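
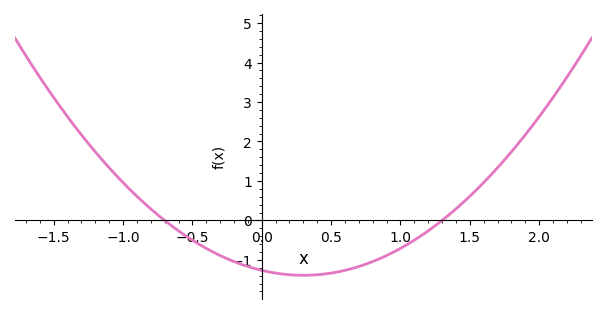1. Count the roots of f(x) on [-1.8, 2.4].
2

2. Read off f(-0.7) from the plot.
0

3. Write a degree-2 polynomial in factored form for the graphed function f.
y = 1.39(x + 0.7)(x - 1.3)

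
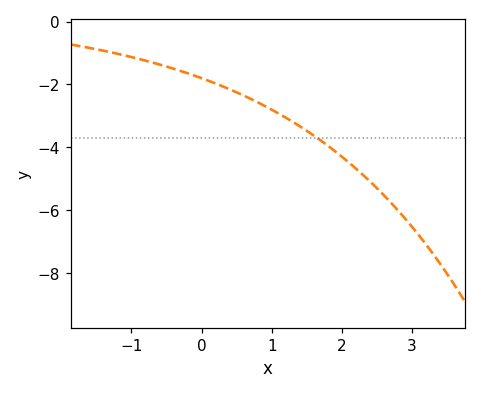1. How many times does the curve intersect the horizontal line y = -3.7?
1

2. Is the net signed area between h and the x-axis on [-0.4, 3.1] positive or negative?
negative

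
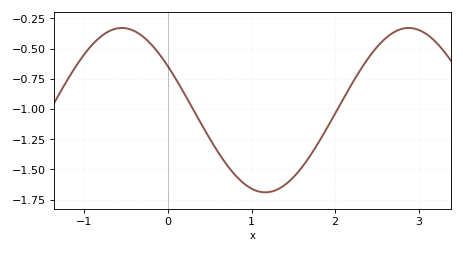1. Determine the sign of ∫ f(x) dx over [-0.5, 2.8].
negative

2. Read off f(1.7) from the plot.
-1.38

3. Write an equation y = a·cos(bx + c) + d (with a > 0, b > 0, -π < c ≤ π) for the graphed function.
y = 0.68cos(1.8x + 1) - 1.01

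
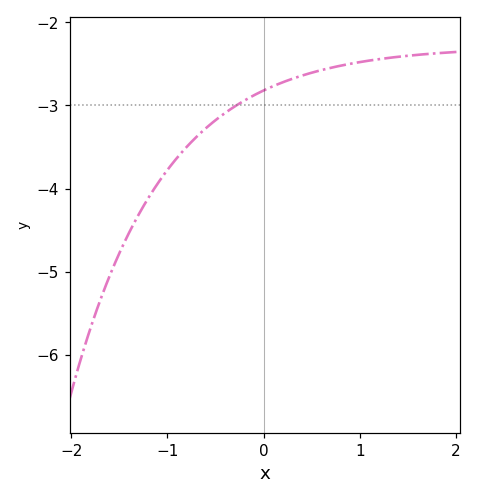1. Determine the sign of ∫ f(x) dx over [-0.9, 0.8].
negative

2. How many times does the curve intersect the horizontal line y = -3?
1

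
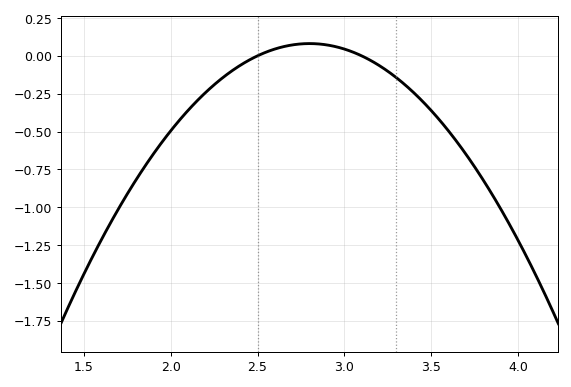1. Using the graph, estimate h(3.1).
0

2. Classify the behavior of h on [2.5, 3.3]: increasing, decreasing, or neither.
neither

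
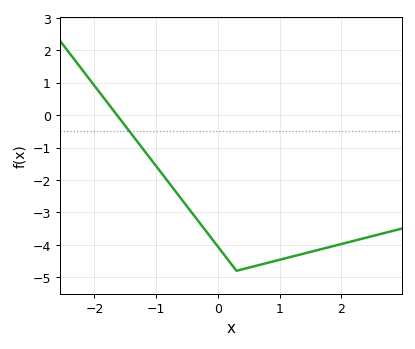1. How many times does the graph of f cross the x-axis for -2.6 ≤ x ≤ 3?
1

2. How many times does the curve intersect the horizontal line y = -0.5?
1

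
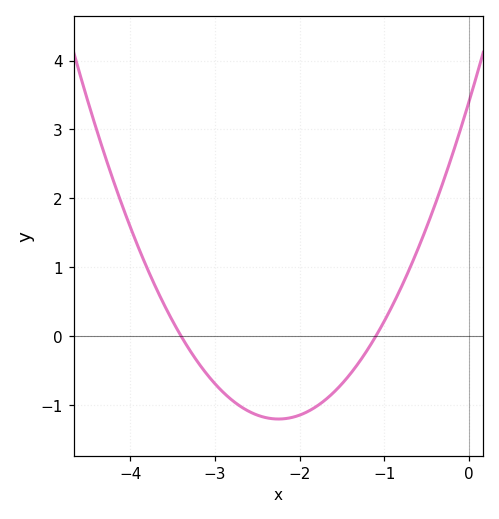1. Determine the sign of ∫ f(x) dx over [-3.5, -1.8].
negative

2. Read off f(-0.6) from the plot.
1.3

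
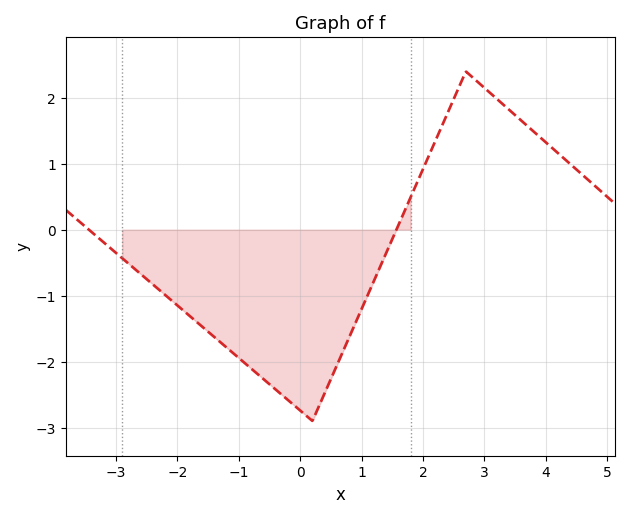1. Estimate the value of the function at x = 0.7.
-1.84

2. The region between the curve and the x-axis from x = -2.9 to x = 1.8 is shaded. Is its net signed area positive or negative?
negative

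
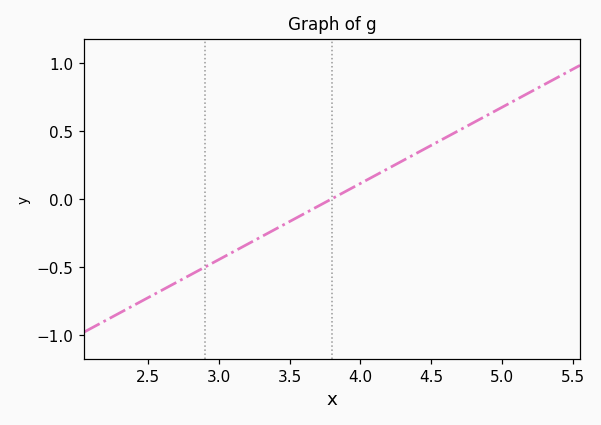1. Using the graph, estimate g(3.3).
-0.3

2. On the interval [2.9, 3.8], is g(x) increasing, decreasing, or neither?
increasing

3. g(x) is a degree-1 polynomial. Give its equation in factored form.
y = 0.56(x - 3.8)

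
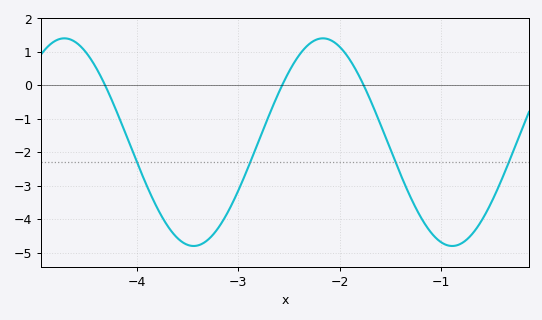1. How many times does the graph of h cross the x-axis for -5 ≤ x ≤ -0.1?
3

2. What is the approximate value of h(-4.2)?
-0.797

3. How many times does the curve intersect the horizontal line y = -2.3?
4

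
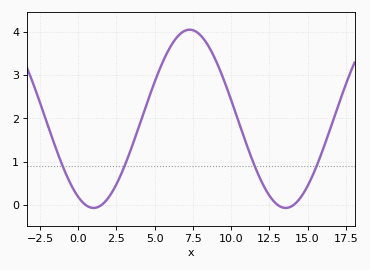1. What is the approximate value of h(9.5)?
2.91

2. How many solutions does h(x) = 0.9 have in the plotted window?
4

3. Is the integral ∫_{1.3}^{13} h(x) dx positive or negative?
positive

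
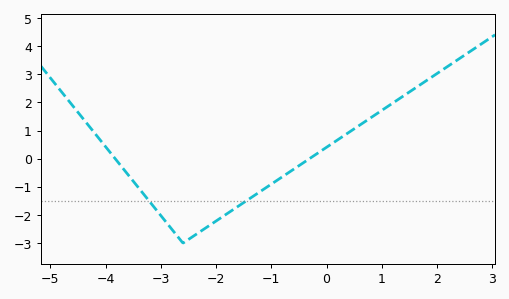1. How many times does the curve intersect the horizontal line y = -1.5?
2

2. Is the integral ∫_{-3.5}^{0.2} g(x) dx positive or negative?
negative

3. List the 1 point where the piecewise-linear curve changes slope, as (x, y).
(-2.6, -3)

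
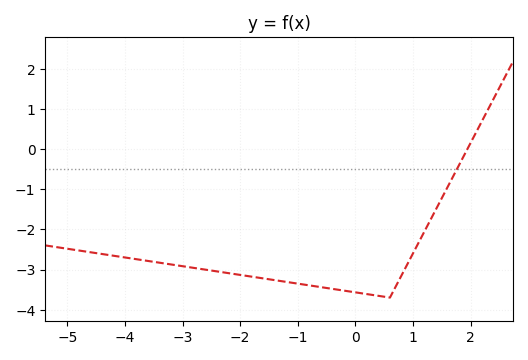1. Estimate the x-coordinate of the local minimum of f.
0.598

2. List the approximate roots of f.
1.94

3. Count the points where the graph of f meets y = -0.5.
1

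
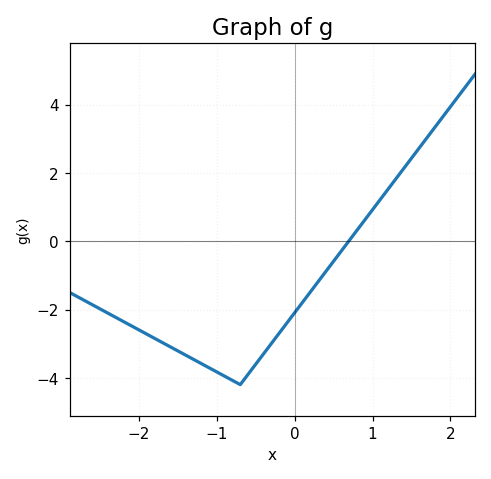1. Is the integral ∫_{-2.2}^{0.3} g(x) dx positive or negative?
negative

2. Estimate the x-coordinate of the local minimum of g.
-0.7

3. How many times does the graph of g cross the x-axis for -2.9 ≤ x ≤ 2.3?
1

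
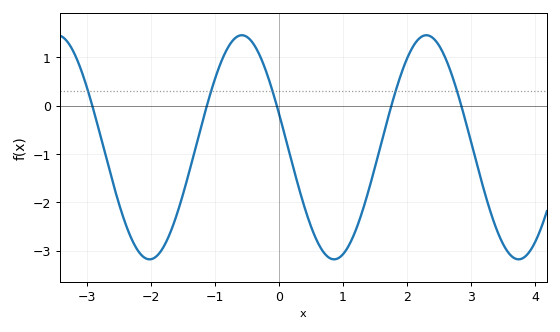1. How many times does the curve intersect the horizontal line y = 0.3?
5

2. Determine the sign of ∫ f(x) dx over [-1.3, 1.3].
negative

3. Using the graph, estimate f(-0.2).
0.716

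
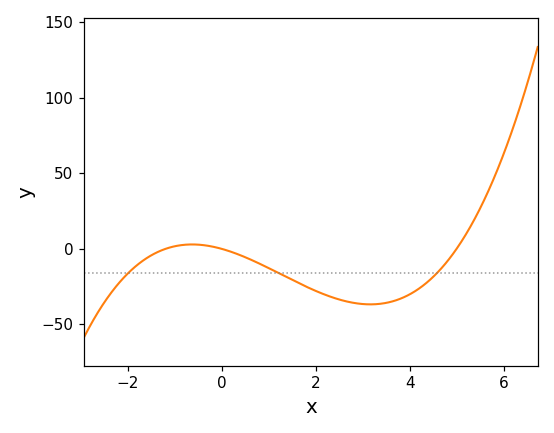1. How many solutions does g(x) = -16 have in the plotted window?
3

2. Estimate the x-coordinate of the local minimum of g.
3.17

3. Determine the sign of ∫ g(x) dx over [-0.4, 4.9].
negative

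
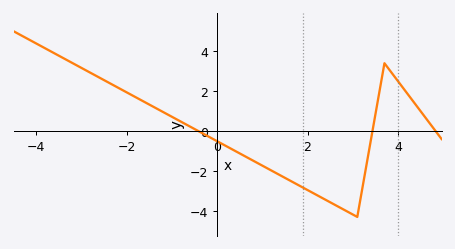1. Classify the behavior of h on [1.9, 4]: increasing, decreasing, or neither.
neither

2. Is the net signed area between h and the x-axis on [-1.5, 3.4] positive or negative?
negative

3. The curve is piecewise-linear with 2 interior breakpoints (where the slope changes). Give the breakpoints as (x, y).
(3.1, -4.3); (3.7, 3.4)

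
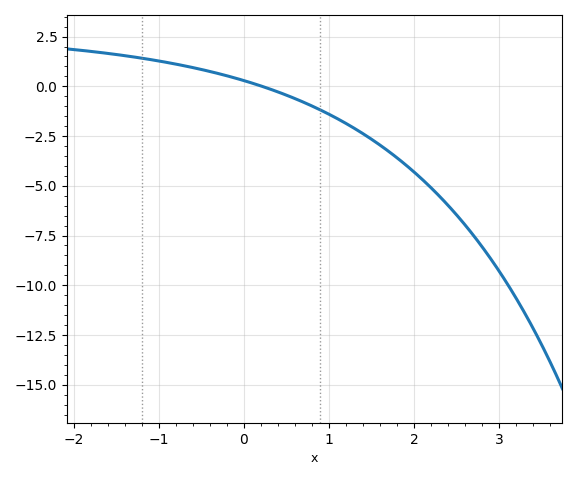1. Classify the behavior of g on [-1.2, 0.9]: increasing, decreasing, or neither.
decreasing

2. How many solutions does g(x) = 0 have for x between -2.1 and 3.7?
1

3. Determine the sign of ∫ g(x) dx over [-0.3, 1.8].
negative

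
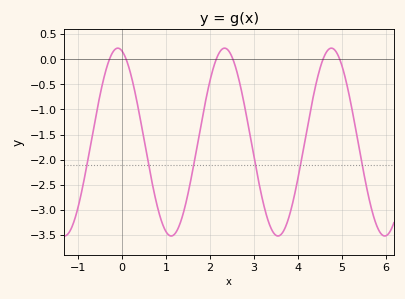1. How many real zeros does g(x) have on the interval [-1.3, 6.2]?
6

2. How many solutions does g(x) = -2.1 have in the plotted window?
6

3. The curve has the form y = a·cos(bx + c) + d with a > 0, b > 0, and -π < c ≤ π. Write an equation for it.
y = 1.87cos(2.6x + 0.24) - 1.65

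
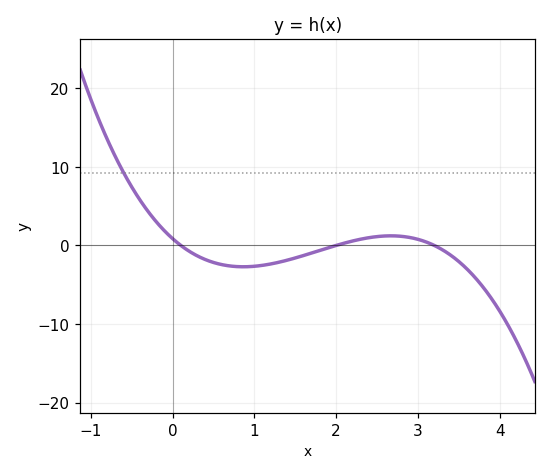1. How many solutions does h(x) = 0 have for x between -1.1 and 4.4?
3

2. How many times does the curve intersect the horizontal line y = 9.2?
1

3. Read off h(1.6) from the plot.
-1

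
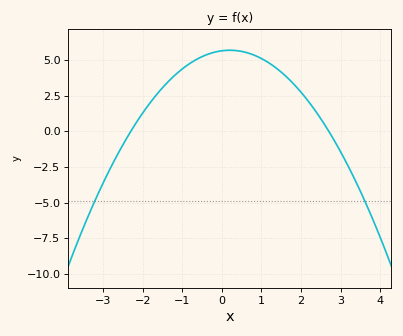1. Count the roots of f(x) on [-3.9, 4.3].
2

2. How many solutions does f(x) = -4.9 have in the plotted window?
2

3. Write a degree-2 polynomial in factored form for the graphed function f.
y = -0.91(x + 2.3)(x - 2.7)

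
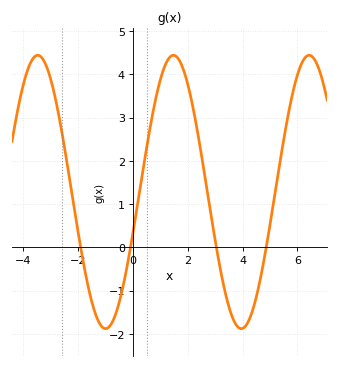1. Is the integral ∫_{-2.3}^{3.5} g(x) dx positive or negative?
positive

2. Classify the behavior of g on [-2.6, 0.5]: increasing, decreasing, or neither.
neither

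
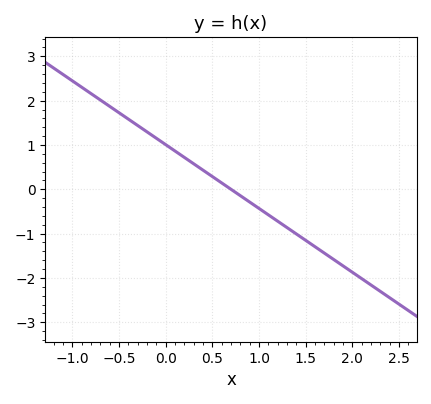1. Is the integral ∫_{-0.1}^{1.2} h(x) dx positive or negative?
positive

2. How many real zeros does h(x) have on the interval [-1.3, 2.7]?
1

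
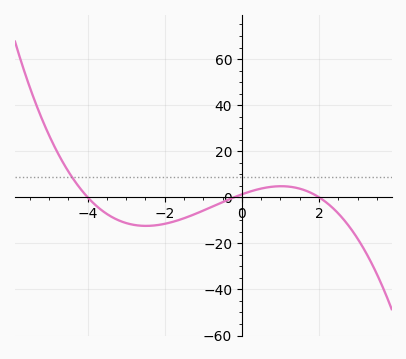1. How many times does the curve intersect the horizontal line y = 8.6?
1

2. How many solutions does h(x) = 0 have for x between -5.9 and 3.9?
3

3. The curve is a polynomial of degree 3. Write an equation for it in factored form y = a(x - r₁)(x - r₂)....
y = -0.8(x + 4)(x + 0.2)(x - 2)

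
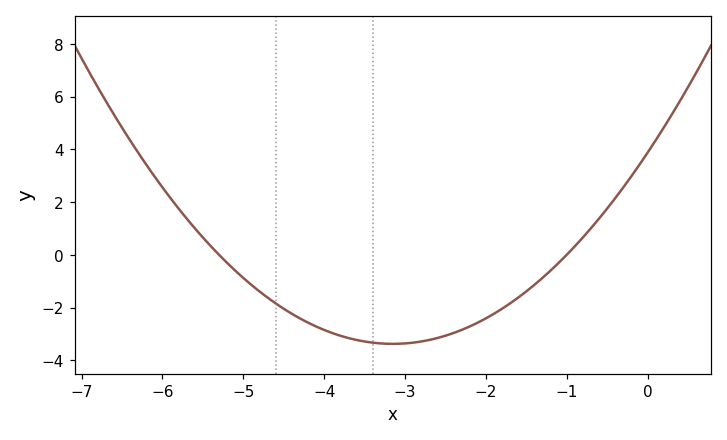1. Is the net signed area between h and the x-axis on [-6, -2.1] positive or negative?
negative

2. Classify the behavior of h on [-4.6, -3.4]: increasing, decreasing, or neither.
decreasing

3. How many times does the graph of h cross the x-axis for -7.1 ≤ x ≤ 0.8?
2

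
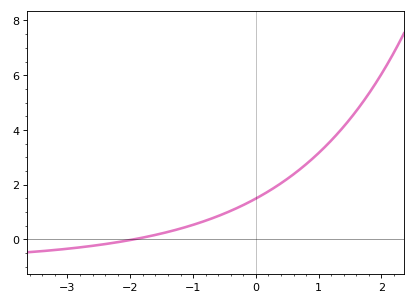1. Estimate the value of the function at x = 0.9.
3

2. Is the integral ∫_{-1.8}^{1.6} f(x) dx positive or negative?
positive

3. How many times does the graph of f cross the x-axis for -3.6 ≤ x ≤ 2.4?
1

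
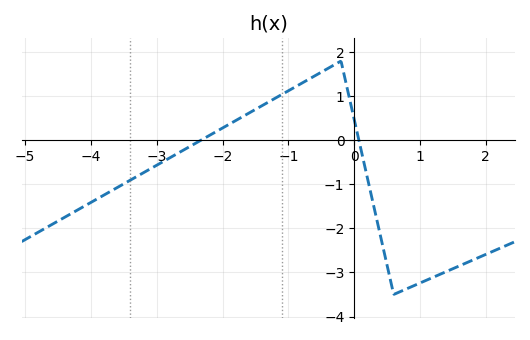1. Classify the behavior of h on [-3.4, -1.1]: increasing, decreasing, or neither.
increasing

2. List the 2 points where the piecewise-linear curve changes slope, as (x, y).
(-0.2, 1.8); (0.6, -3.5)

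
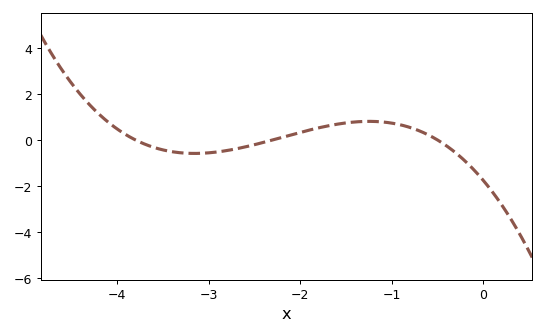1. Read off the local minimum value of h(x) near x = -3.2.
-0.6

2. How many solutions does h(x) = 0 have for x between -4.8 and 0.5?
3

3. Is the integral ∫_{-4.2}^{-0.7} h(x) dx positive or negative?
positive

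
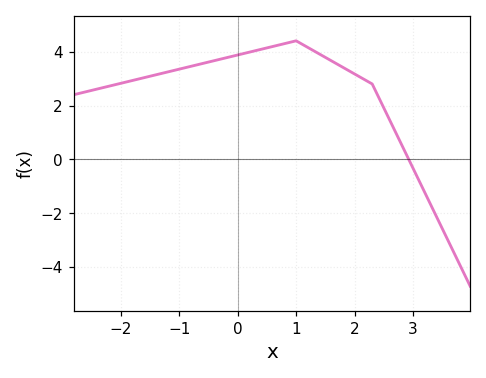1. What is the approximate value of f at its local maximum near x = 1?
4.4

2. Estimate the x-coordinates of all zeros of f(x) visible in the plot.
2.9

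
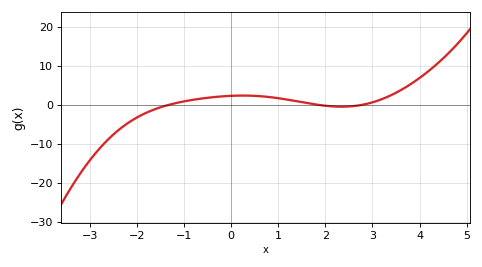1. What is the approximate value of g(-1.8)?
-2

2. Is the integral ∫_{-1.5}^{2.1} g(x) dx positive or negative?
positive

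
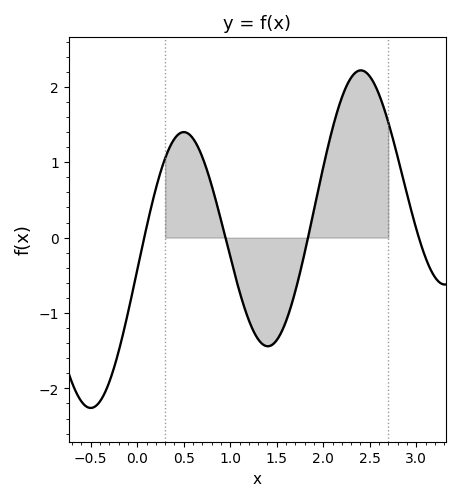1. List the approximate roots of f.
0.075, 0.948, 1.84, 3.03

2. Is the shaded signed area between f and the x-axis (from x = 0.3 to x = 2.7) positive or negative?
positive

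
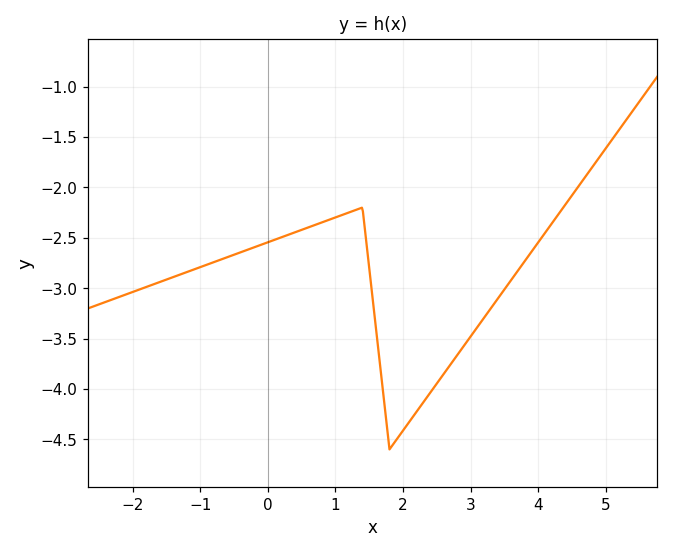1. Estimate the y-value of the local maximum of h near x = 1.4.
-2.2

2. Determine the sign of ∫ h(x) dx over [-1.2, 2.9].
negative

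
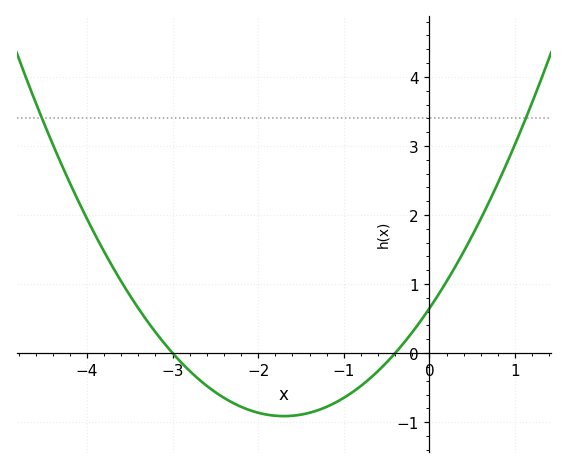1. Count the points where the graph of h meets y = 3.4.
2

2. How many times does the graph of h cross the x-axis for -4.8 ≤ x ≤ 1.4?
2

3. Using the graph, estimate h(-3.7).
1.25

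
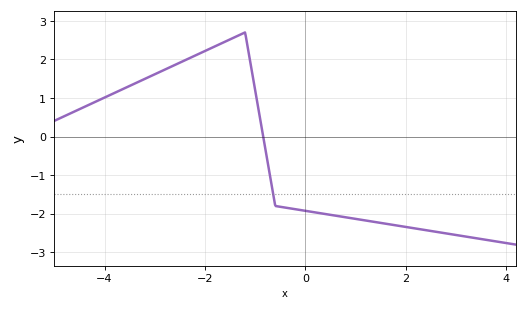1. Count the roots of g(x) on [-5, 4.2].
1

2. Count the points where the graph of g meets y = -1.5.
1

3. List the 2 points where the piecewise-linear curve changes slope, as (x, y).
(-1.2, 2.7); (-0.6, -1.8)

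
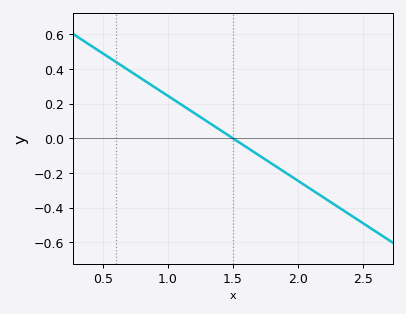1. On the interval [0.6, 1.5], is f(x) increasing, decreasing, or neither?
decreasing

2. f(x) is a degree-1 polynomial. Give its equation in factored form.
y = -0.49(x - 1.5)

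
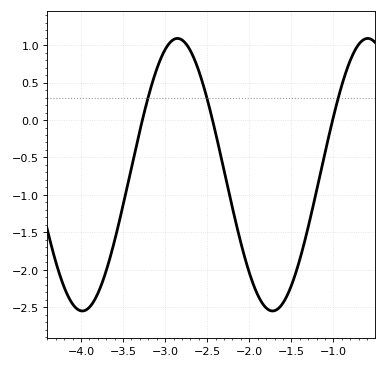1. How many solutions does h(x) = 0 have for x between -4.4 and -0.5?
3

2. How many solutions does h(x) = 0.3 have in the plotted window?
3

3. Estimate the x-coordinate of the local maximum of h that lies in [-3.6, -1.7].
-2.85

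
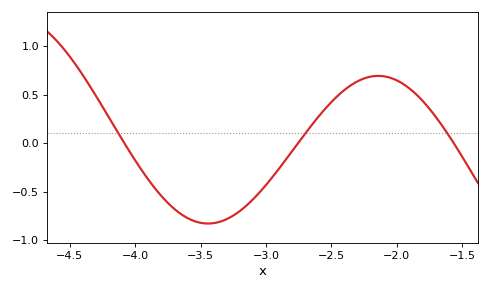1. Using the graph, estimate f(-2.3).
0.65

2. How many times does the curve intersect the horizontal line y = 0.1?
3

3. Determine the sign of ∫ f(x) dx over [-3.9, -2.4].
negative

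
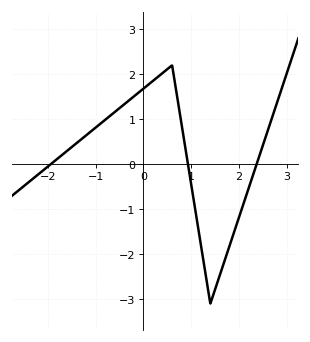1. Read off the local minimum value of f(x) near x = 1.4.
-3.1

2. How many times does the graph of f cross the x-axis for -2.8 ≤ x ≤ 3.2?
3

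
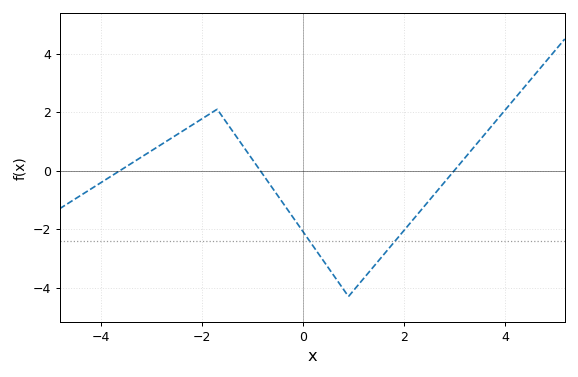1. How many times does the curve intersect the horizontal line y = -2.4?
2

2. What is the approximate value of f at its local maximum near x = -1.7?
2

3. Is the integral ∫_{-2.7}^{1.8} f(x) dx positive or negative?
negative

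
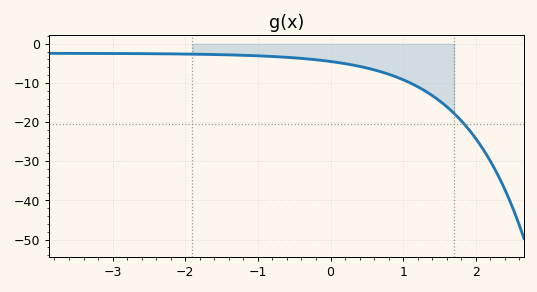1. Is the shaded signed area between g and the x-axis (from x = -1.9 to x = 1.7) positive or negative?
negative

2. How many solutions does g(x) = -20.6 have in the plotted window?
1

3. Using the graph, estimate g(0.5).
-6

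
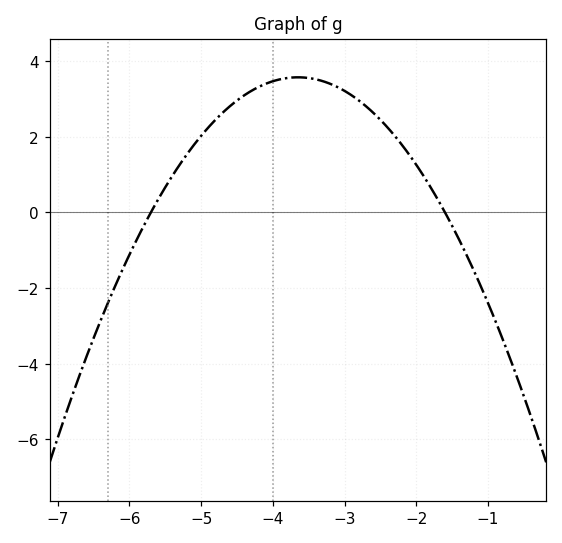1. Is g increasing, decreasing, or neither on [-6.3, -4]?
increasing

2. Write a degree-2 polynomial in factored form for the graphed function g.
y = -0.85(x + 5.7)(x + 1.6)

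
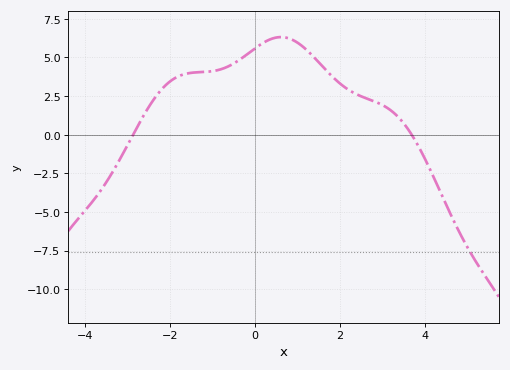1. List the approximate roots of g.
-2.8, 3.6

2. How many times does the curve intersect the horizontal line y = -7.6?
1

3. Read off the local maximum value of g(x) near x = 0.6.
6.4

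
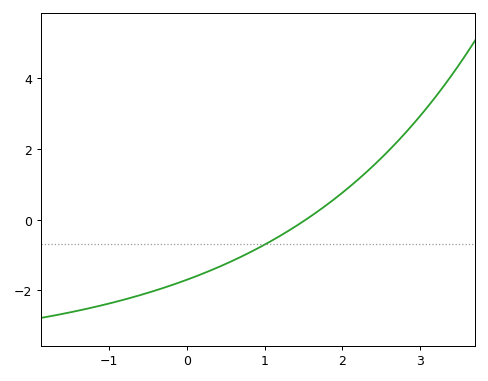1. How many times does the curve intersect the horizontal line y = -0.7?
1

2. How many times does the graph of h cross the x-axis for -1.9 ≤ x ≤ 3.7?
1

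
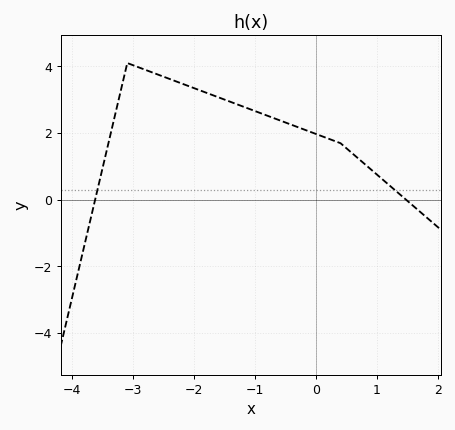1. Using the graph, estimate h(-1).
2.6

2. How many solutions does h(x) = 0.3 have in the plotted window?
2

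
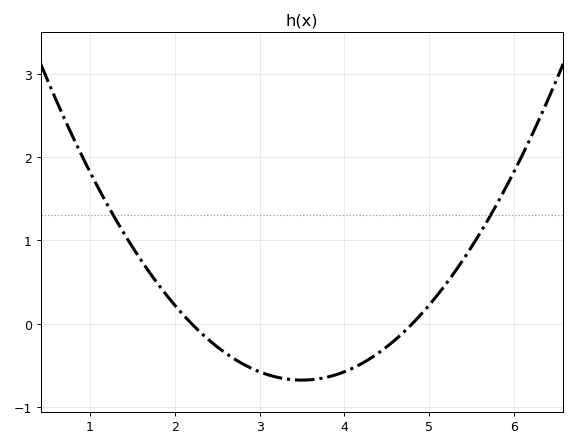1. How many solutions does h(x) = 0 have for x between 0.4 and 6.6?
2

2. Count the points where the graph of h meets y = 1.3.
2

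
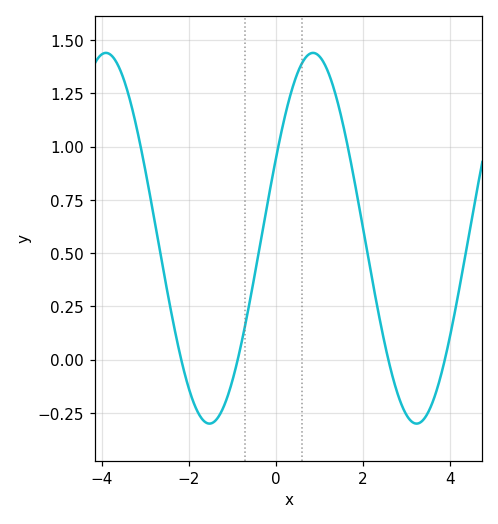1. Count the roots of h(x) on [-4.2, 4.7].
4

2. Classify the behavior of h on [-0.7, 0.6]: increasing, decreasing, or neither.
increasing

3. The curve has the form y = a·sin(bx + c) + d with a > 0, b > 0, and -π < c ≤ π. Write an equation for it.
y = 0.87sin(1.3x + 0.44) + 0.57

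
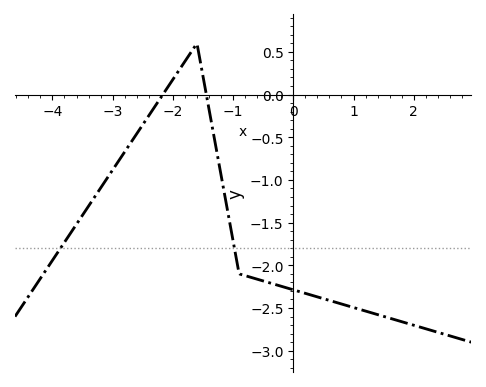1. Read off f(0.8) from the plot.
-2.45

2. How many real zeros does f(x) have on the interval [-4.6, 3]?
2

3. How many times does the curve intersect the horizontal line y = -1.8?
2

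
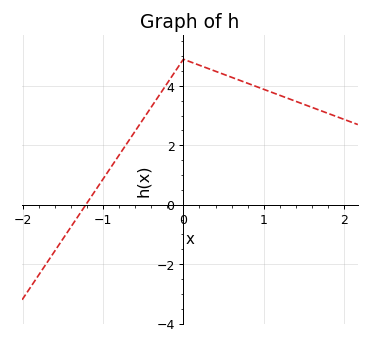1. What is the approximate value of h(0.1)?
4.8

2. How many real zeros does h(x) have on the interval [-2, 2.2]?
1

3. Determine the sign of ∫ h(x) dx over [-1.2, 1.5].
positive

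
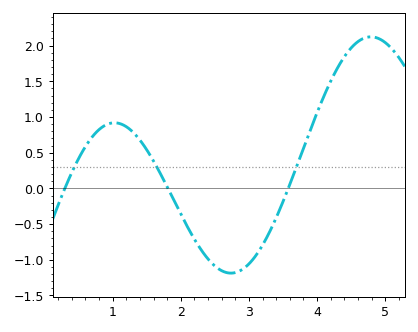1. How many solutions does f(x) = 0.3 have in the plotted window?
3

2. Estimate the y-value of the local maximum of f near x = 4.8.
2.12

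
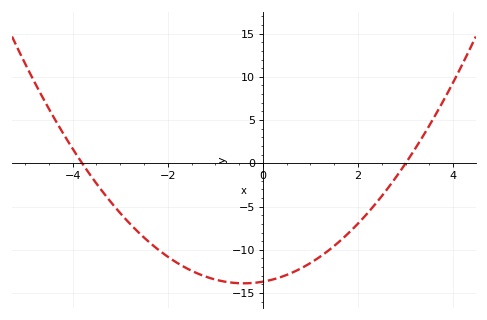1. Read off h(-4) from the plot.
1.68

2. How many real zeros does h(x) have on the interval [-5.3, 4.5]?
2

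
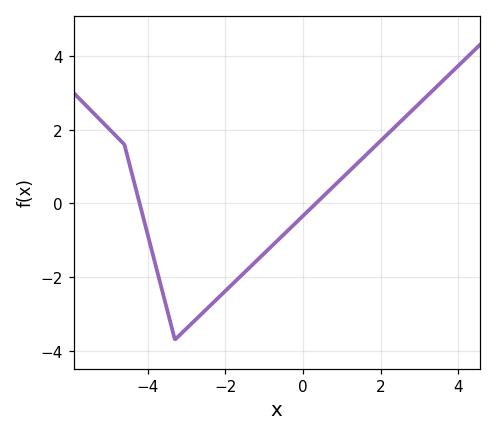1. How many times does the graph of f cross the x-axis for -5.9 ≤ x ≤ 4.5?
2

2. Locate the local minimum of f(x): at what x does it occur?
-3.3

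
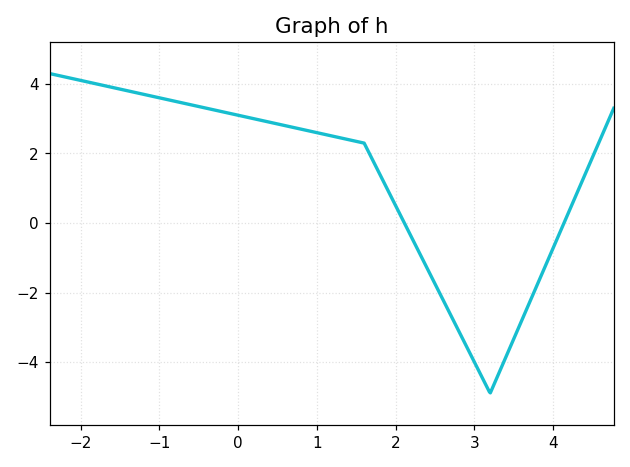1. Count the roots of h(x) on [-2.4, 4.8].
2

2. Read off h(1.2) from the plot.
2.6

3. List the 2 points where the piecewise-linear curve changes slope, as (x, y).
(1.6, 2.3); (3.2, -4.9)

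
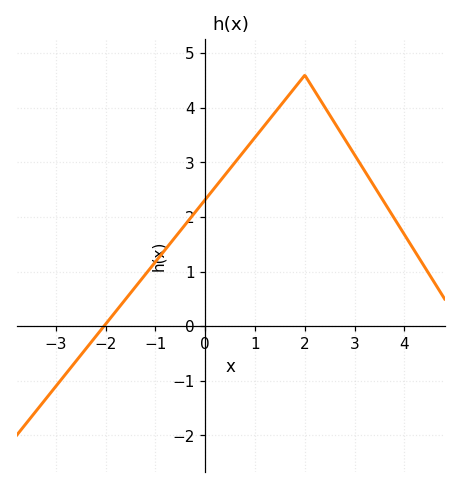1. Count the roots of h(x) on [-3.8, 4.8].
1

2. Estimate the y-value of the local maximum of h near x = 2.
4.6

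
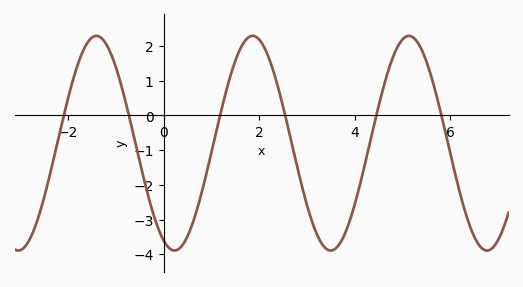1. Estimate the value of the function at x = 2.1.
1.98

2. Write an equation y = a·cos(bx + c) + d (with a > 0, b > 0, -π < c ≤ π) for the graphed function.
y = 3.09cos(1.92x + 2.7) - 0.8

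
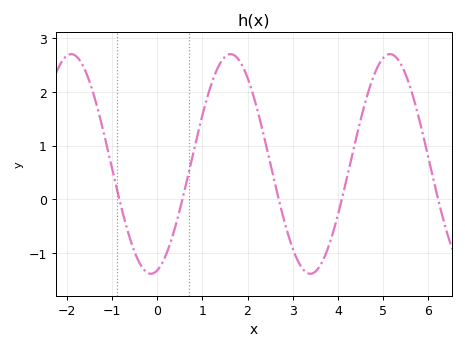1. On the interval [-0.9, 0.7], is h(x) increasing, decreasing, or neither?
neither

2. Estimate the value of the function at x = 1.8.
2.6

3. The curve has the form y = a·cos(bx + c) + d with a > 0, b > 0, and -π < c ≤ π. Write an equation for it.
y = 2.04cos(1.8x - 2.9) + 0.66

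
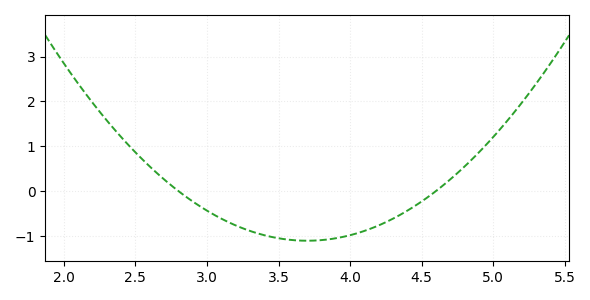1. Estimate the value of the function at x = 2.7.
0.26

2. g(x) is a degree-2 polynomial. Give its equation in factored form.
y = 1.37(x - 2.8)(x - 4.6)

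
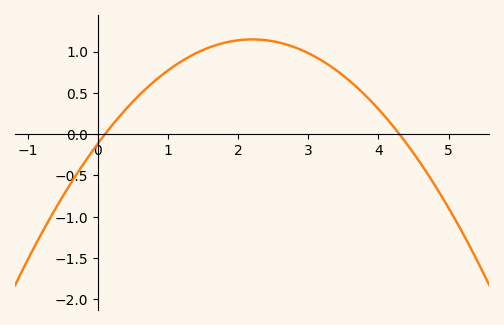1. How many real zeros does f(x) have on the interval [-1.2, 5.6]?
2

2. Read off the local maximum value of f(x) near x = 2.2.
1.15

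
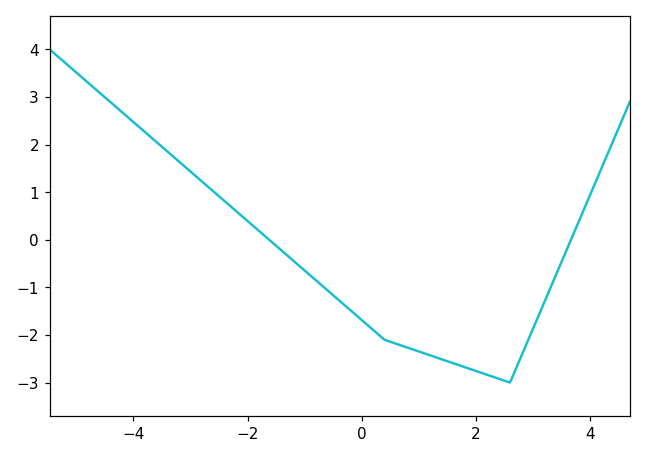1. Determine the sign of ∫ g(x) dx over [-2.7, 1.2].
negative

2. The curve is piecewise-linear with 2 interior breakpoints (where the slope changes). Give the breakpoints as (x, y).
(0.4, -2.1); (2.6, -3)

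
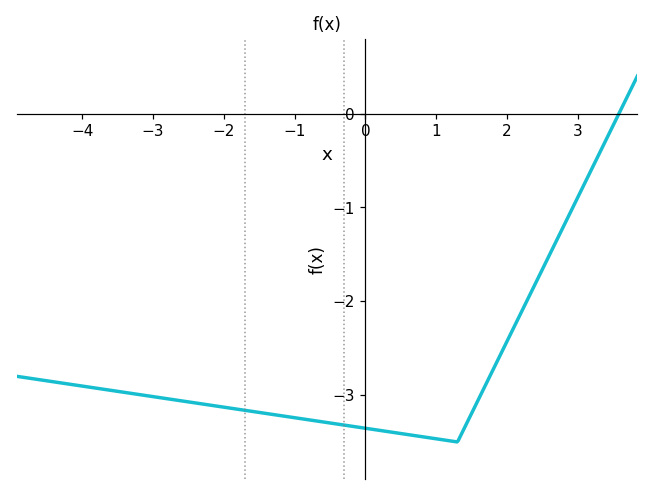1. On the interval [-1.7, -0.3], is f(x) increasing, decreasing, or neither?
decreasing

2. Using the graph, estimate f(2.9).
-1.04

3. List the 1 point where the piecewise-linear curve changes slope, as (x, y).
(1.3, -3.5)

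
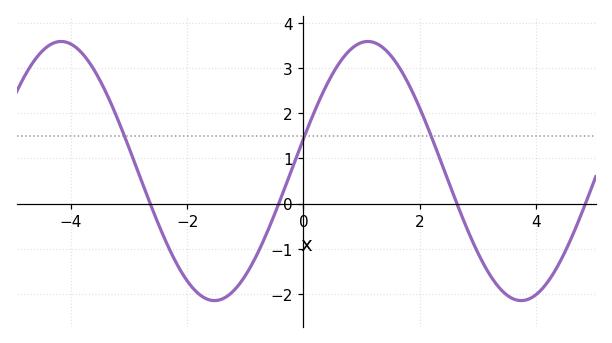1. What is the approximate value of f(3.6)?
-2.1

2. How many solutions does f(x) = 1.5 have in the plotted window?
3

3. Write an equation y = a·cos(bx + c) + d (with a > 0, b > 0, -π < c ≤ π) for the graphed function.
y = 2.87cos(1.19x - 1.32) + 0.72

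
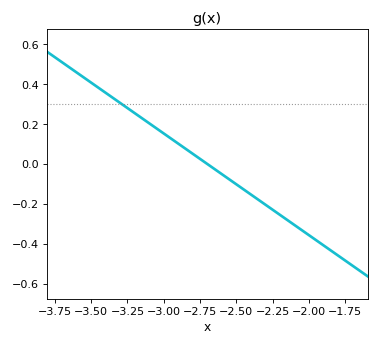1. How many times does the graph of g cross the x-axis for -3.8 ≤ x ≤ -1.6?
1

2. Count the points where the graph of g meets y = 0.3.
1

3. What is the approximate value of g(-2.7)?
0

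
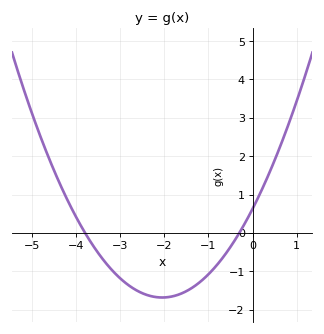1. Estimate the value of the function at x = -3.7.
-0.187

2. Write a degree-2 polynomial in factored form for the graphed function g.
y = 0.55(x + 3.8)(x + 0.3)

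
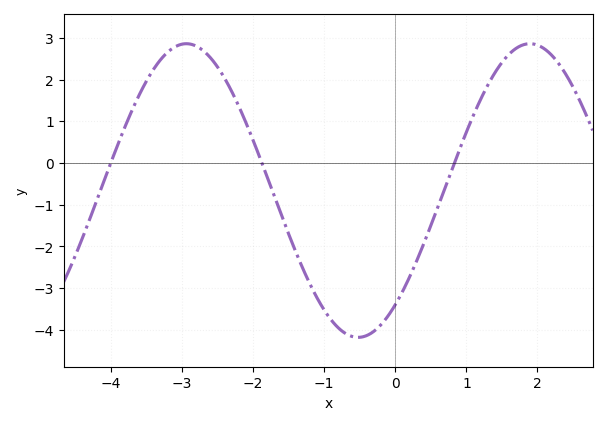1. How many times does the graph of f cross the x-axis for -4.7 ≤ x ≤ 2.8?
3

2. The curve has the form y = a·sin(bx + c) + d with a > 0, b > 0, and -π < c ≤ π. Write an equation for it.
y = 3.52sin(1.3x - 0.89) - 0.66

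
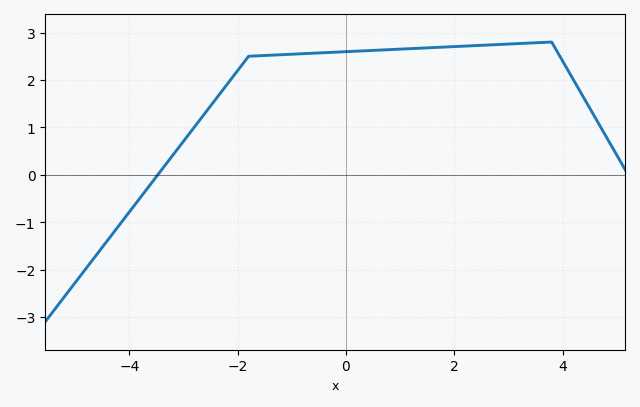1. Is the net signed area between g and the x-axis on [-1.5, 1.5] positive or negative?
positive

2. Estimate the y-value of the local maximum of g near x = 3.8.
2.8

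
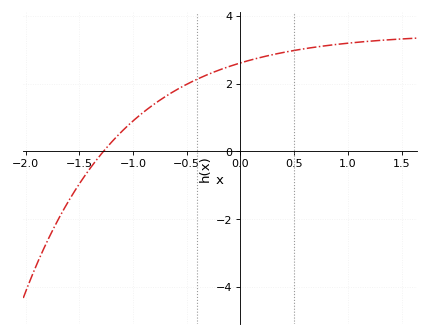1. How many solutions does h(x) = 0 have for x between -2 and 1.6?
1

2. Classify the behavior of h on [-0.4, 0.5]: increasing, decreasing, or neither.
increasing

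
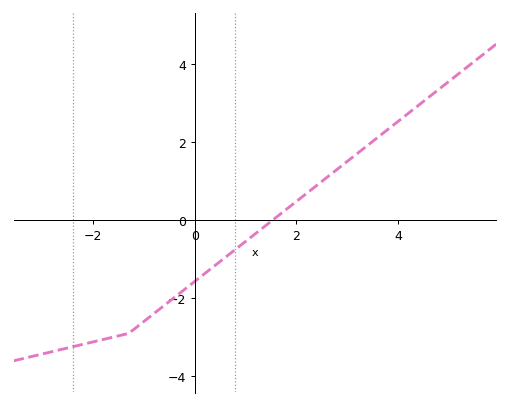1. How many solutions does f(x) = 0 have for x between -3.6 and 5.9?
1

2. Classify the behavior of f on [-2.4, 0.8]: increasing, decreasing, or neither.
increasing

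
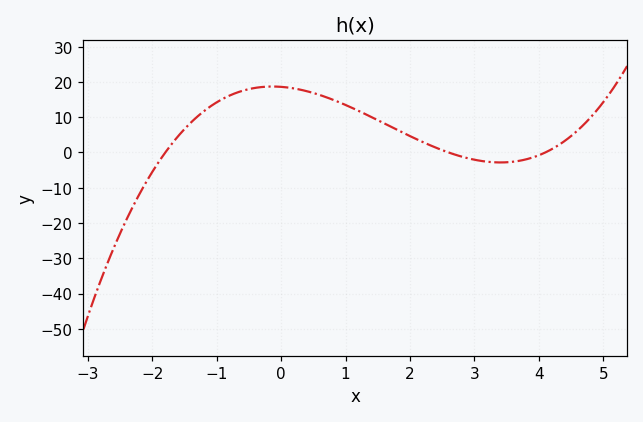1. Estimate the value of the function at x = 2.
5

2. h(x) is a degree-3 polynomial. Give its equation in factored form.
y = 0.97(x + 1.8)(x - 2.6)(x - 4.1)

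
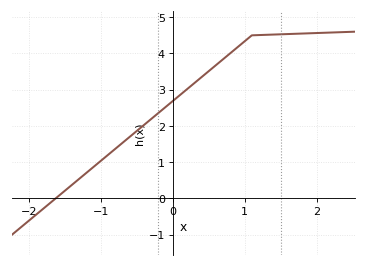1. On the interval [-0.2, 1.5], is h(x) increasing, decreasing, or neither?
increasing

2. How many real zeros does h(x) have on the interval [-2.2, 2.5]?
1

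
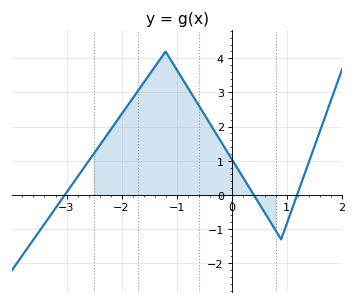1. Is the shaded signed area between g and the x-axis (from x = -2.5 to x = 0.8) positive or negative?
positive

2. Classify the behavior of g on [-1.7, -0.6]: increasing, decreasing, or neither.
neither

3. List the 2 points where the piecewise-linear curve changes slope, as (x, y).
(-1.2, 4.2); (0.9, -1.3)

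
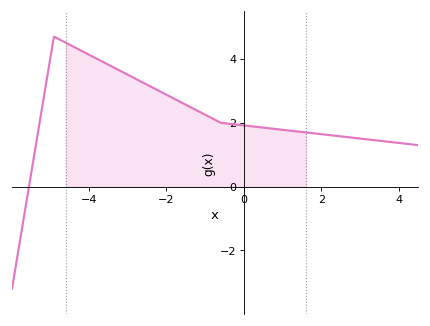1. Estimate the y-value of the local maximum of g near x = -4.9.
4.6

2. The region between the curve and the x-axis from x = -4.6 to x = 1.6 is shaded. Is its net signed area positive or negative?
positive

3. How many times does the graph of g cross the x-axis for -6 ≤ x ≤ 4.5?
1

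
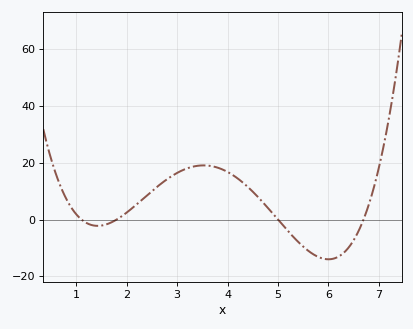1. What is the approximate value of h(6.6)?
-4.1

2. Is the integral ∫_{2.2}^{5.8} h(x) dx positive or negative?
positive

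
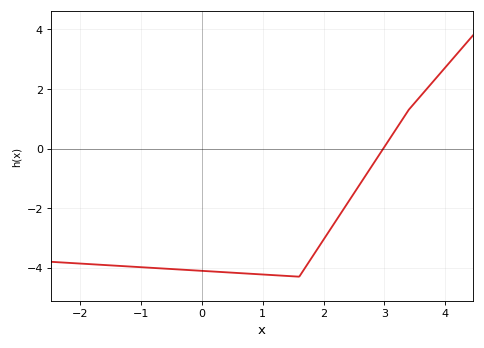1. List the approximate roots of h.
3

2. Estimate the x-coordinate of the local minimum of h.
1.6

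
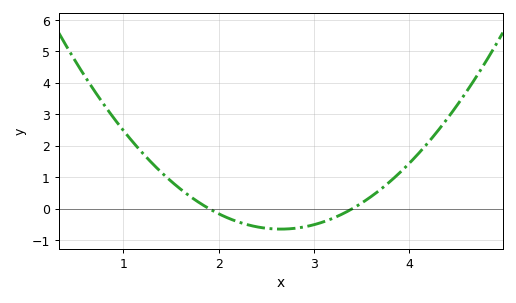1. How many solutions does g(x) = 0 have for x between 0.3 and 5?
2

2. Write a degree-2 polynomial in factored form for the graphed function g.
y = 1.15(x - 1.9)(x - 3.4)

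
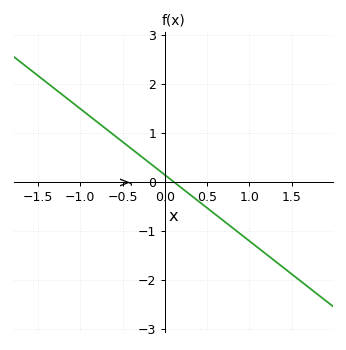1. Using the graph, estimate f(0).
0.135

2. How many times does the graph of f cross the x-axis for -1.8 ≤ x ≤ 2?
1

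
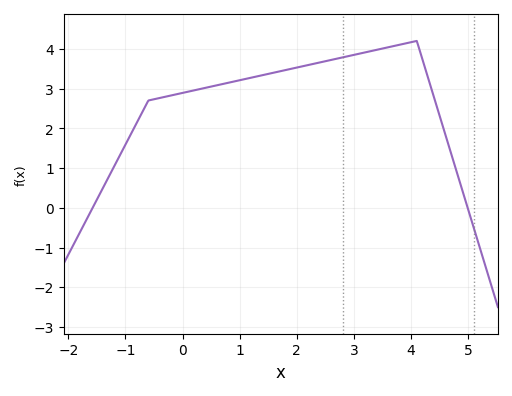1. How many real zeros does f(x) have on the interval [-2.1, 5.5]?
2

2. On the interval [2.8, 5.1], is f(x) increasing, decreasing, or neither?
neither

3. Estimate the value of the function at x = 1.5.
3.4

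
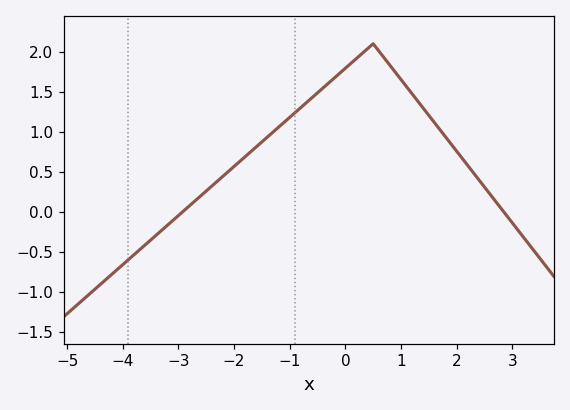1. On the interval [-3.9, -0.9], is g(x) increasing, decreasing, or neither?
increasing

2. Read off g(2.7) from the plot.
0.15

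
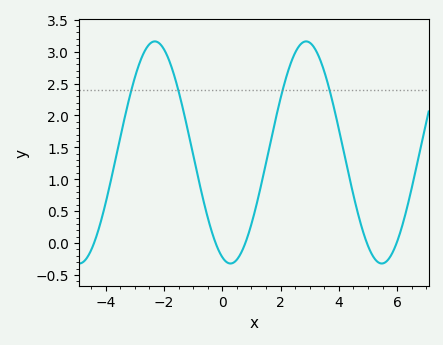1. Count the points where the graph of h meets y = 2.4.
4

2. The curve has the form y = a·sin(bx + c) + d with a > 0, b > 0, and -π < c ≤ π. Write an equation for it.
y = 1.74sin(1.21x - 1.91) + 1.42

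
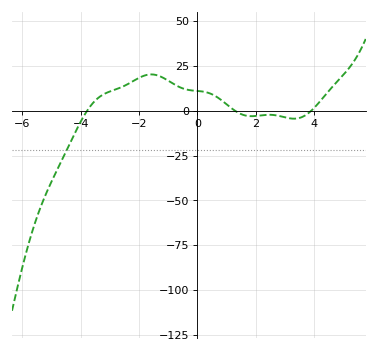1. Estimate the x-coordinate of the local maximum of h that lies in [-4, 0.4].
-1.6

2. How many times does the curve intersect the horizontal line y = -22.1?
1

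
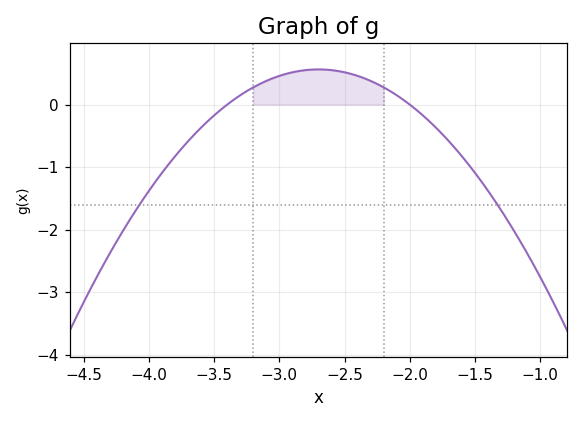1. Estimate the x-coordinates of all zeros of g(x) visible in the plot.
-3.4, -2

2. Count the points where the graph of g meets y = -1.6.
2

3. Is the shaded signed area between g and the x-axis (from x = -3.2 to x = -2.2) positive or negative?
positive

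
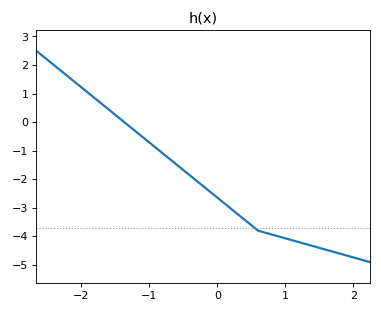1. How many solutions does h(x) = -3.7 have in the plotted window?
1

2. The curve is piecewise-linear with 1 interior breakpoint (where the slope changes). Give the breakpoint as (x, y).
(0.6, -3.8)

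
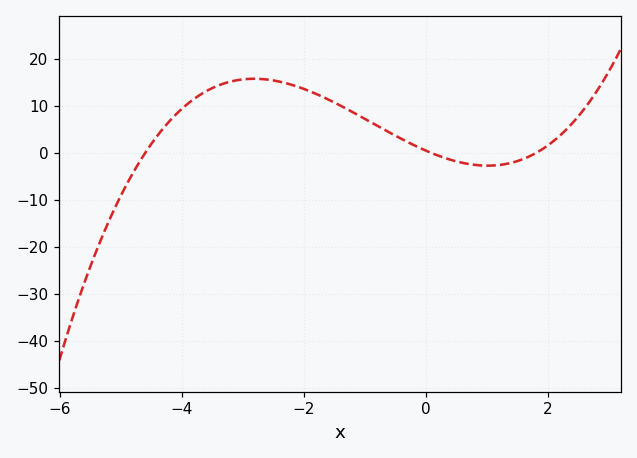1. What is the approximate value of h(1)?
-3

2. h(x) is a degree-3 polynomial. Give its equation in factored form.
y = 0.66(x + 4.6)(x - 0.1)(x - 1.8)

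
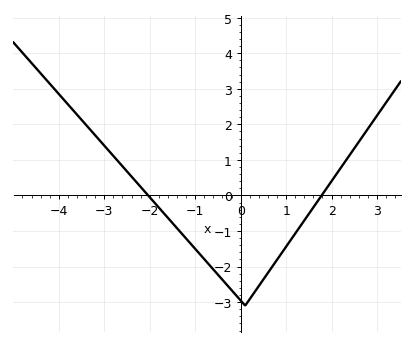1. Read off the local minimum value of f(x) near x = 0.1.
-3.1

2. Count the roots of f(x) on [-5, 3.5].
2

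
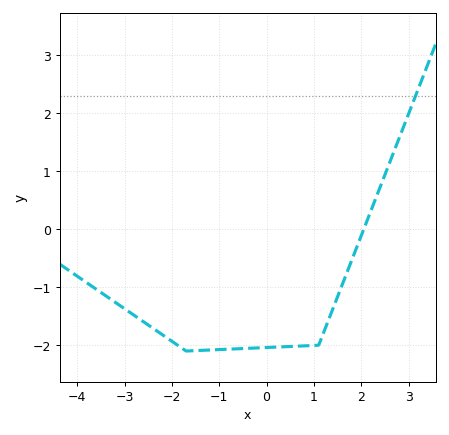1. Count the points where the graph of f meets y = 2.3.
1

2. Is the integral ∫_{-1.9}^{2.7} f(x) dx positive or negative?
negative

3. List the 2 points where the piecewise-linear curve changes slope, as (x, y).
(-1.7, -2.1); (1.1, -2)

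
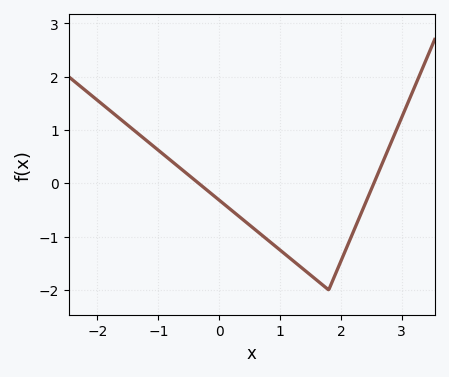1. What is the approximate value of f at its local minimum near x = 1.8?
-2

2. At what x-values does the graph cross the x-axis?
-0.336, 2.54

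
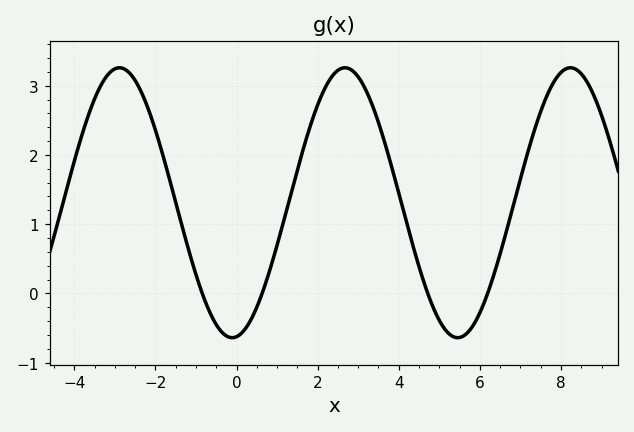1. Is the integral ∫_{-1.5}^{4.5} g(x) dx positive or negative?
positive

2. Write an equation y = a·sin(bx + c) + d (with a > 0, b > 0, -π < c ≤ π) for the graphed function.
y = 1.95sin(1.1x - 1.4) + 1.31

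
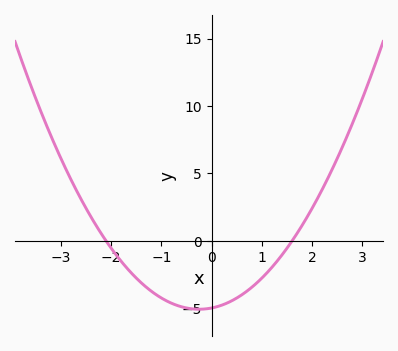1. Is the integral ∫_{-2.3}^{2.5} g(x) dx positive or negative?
negative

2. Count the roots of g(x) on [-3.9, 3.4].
2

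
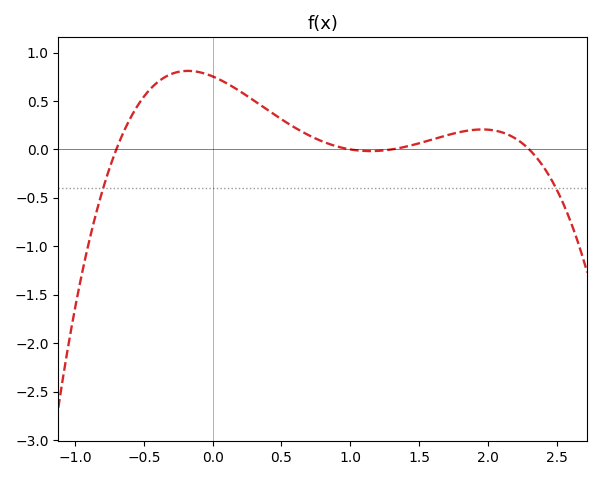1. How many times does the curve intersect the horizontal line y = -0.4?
2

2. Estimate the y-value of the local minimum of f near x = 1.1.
-0.017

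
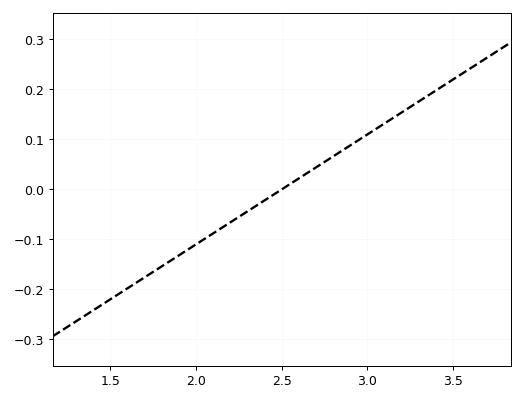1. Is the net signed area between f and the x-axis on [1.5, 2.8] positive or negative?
negative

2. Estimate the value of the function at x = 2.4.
-0.02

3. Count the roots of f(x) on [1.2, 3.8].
1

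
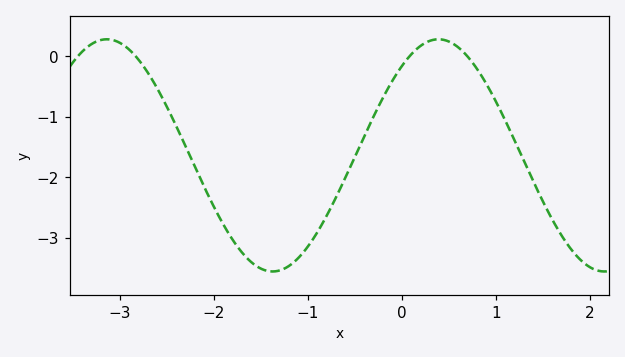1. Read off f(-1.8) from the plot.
-3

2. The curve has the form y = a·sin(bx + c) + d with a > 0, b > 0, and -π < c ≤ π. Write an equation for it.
y = 1.92sin(1.8x + 0.88) - 1.64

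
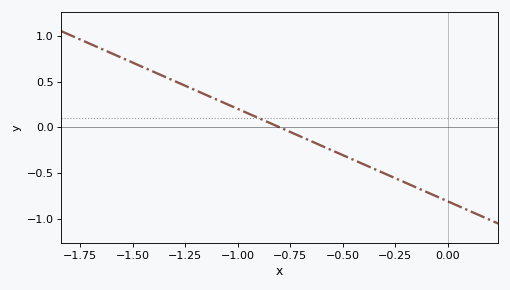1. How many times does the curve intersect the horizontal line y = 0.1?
1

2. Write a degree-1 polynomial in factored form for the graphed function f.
y = -1.01(x + 0.8)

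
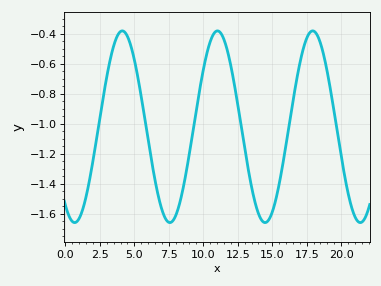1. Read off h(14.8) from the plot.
-1.64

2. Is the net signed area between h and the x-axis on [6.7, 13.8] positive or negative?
negative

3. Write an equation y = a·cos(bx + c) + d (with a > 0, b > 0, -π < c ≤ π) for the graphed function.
y = 0.64cos(0.91x + 2.5) - 1.02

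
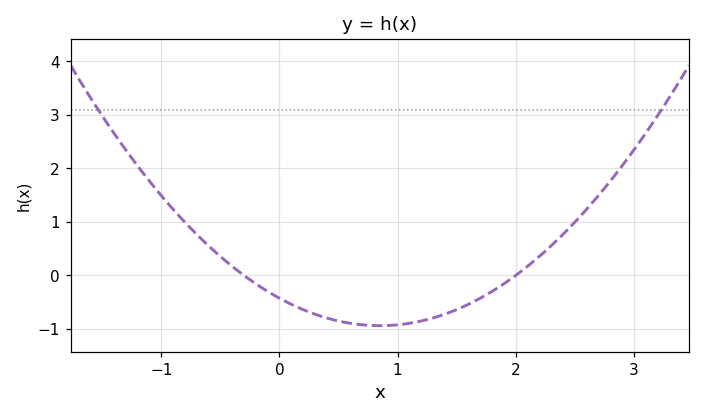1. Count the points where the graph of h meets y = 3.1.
2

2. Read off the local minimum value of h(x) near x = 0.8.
-0.939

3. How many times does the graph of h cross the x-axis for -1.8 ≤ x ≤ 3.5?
2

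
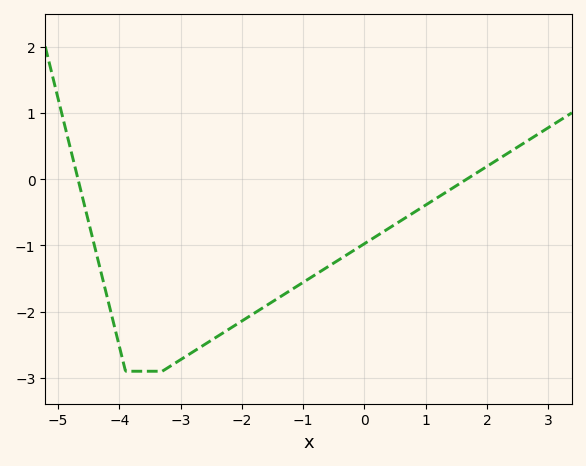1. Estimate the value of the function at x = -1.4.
-1.8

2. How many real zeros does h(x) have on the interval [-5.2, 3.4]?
2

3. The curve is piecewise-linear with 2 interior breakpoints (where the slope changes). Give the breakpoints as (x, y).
(-3.9, -2.9); (-3.3, -2.9)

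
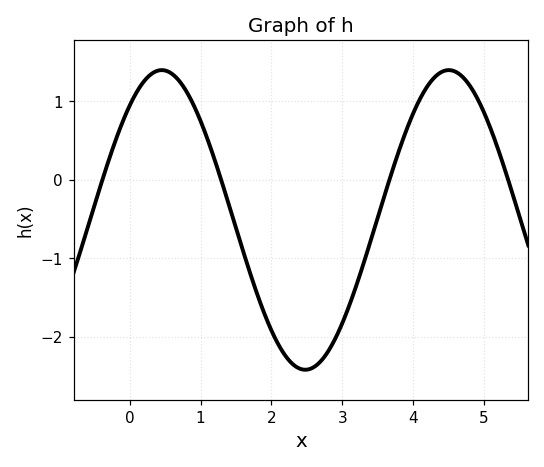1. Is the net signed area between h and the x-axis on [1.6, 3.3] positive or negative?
negative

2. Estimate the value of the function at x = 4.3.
1.3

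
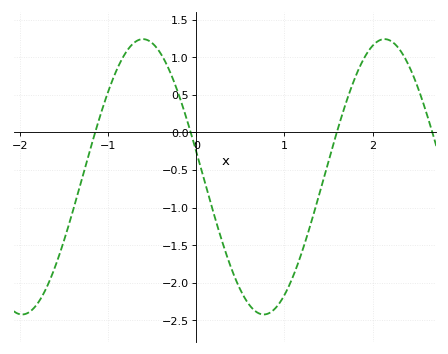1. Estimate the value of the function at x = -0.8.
1.06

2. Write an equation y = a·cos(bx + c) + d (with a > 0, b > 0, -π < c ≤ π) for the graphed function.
y = 1.83cos(2.29x + 1.39) - 0.59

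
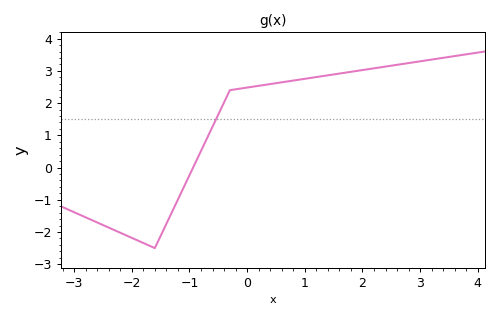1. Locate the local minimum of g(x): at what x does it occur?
-1.6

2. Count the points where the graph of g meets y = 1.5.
1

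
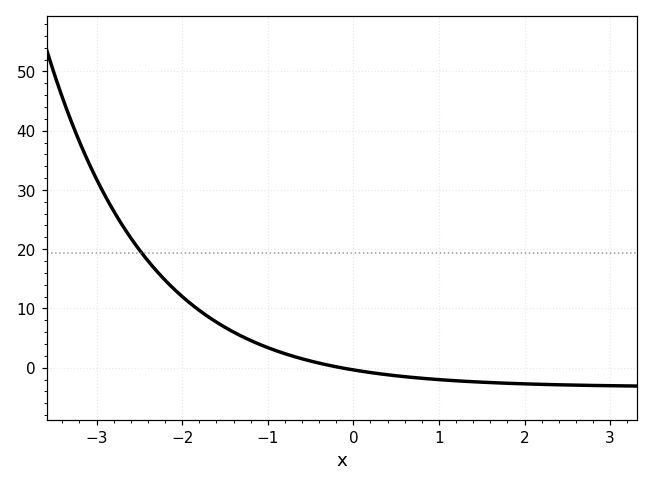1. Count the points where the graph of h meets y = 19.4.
1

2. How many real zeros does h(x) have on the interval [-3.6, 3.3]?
1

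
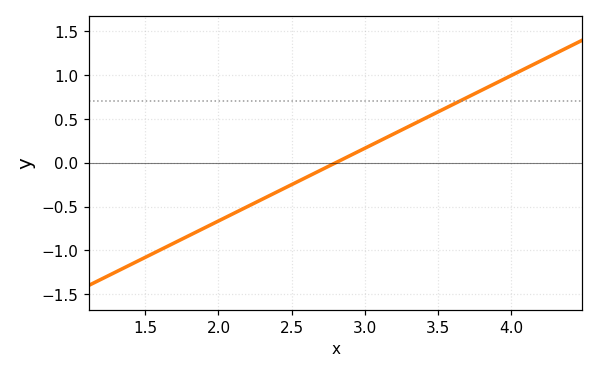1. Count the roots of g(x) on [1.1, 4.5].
1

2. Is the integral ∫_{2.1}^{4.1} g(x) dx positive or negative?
positive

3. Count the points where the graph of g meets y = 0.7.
1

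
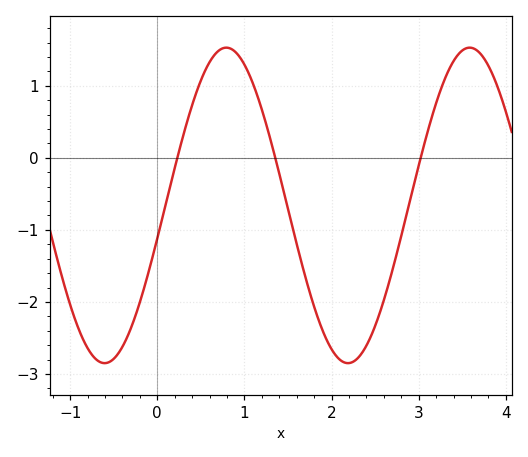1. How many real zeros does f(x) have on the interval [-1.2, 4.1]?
3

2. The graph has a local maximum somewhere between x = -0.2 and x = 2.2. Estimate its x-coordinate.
0.791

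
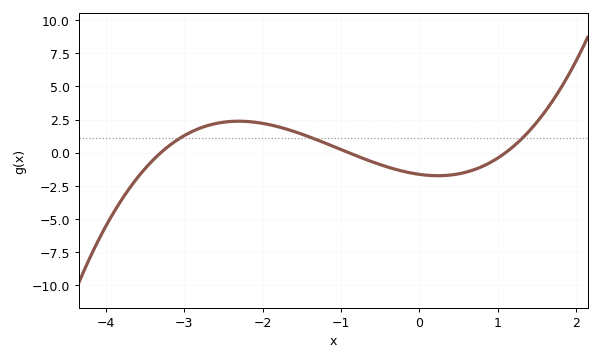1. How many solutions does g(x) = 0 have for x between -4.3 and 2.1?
3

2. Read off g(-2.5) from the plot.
2.5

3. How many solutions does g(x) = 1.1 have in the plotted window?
3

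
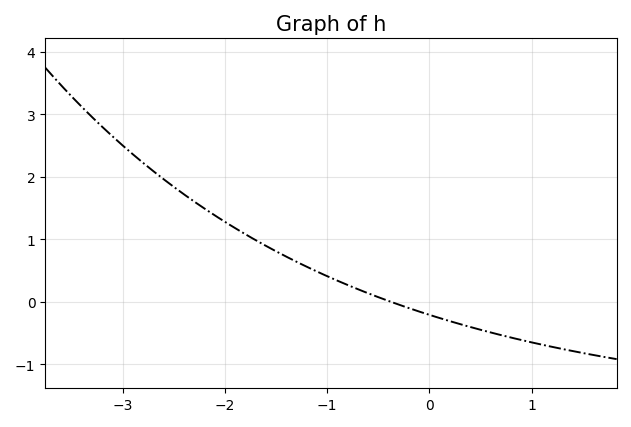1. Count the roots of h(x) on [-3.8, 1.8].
1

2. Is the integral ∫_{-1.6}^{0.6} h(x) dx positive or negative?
positive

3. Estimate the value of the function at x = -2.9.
2.36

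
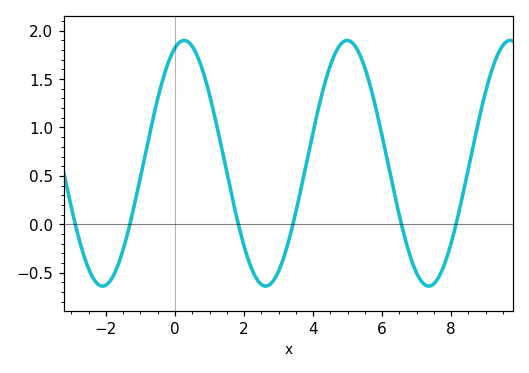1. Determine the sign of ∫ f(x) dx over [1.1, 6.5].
positive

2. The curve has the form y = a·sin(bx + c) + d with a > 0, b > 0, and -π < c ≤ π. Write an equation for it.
y = 1.27sin(1.3x + 1.2) + 0.63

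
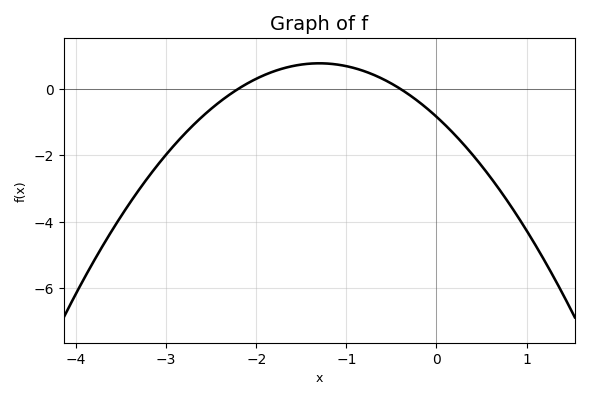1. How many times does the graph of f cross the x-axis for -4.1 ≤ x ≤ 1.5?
2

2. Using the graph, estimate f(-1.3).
0.769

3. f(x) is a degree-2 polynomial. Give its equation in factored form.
y = -0.95(x + 2.2)(x + 0.4)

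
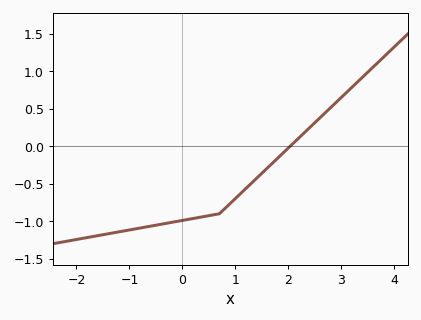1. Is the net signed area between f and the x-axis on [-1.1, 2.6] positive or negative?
negative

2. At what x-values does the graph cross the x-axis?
2.04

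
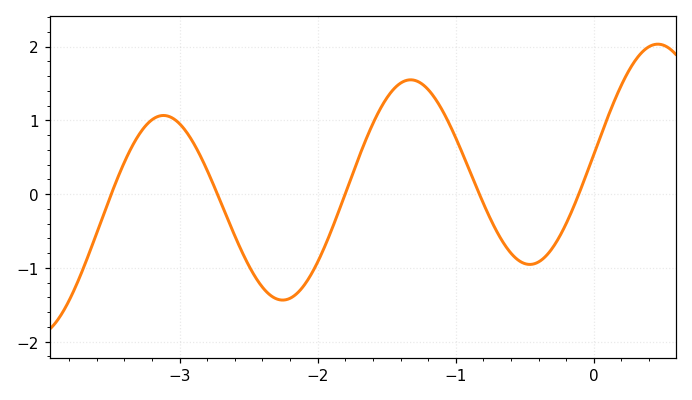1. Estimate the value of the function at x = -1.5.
1.3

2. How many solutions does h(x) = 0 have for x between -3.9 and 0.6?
5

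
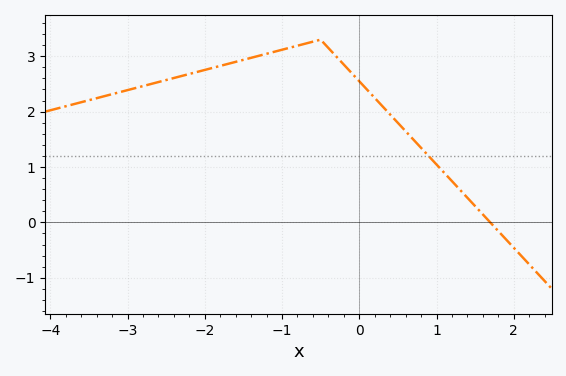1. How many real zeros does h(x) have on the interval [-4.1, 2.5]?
1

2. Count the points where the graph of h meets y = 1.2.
1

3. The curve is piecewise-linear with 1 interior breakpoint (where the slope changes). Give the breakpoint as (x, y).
(-0.5, 3.3)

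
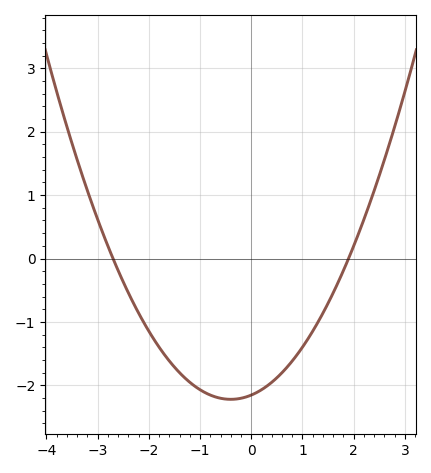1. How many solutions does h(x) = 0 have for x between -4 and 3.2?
2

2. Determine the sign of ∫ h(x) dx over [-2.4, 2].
negative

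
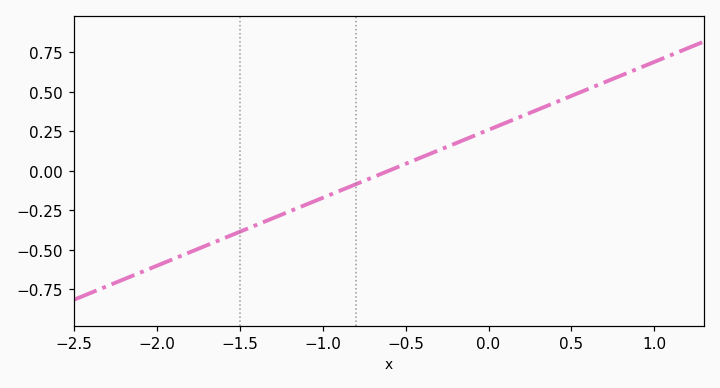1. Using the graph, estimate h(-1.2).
-0.258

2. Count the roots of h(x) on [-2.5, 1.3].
1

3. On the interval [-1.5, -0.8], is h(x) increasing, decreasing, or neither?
increasing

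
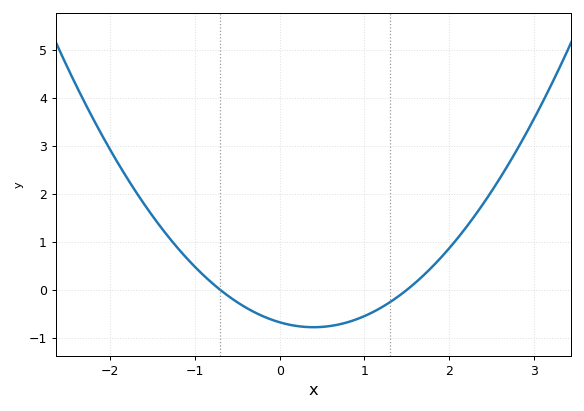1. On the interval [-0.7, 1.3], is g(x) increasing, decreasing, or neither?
neither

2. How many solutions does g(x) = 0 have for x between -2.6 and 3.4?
2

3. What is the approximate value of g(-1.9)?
2.6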